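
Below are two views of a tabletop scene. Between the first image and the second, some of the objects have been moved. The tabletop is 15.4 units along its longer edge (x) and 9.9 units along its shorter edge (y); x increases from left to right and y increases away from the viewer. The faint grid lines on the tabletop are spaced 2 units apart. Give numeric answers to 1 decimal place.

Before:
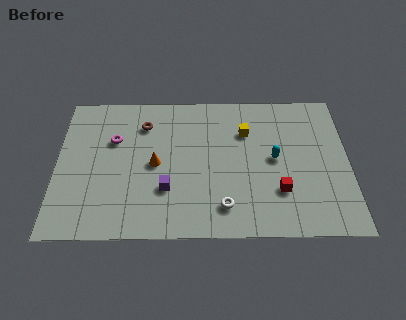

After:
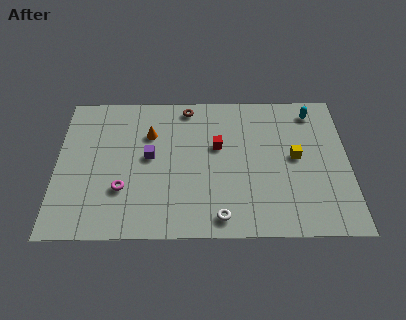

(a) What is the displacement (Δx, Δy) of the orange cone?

(-0.3, 2.1)

From the two frames, the orange cone sits at roughly (5.2, 4.8) before and (4.9, 6.9) after.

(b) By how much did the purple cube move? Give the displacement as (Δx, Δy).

(-0.9, 2.2)

The purple cube started near (5.8, 3.1) and ended near (4.9, 5.3).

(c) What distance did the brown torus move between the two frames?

2.6

The brown torus was near (4.6, 7.6) before and (6.9, 8.8) after, so it travelled √(2.3² + 1.2²) ≈ 2.6 units.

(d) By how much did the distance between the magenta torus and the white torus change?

-2.0

The distance was about 7.4 in the first image and 5.4 in the second, so they moved 2.0 units closer together.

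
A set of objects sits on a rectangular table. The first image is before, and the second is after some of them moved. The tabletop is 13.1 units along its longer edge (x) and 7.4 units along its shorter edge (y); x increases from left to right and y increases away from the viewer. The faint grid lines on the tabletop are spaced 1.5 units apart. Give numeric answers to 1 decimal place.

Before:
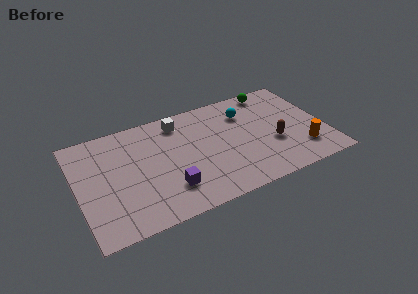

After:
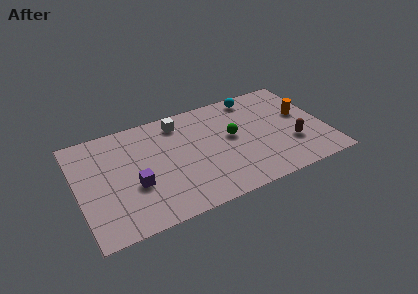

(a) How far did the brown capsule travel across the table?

1.0

The brown capsule was near (10.3, 2.8) before and (11.2, 2.4) after, so it travelled √(0.9² + 0.4²) ≈ 1.0 units.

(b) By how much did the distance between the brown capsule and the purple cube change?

+2.5

The distance was about 5.8 in the first image and 8.3 in the second, so they moved 2.5 units further apart.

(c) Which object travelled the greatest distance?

the green sphere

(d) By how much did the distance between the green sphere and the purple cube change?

-2.2

They were about 7.7 units apart before and 5.5 after — 2.2 units closer together.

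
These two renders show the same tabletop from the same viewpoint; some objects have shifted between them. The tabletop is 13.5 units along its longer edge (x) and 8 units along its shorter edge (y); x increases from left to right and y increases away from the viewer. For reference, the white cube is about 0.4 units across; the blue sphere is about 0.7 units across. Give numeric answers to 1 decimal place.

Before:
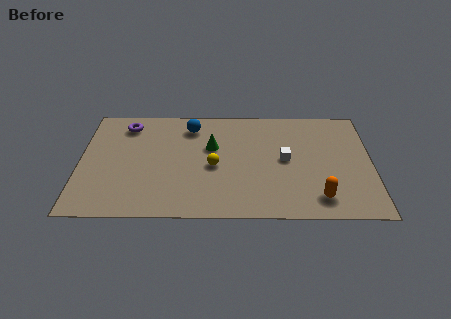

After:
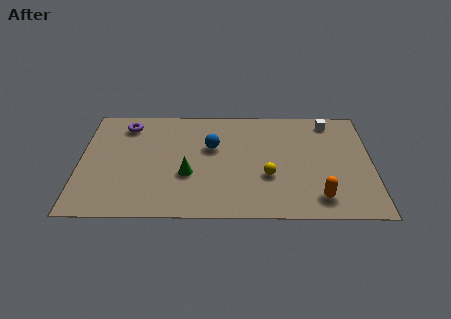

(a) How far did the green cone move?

2.3

From (6.1, 5.0) to (5.0, 3.0), the green cone covered √(1.1² + 2.0²) ≈ 2.3 units.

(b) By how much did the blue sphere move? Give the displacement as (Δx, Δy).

(1.0, -1.5)

From the two frames, the blue sphere sits at roughly (5.1, 6.5) before and (6.1, 5.0) after.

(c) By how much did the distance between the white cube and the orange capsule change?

+2.4

They were about 3.1 units apart before and 5.5 after — 2.4 units further apart.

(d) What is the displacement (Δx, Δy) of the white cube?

(2.1, 2.8)

From the two frames, the white cube sits at roughly (9.5, 4.1) before and (11.6, 6.9) after.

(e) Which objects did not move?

the orange capsule and the purple torus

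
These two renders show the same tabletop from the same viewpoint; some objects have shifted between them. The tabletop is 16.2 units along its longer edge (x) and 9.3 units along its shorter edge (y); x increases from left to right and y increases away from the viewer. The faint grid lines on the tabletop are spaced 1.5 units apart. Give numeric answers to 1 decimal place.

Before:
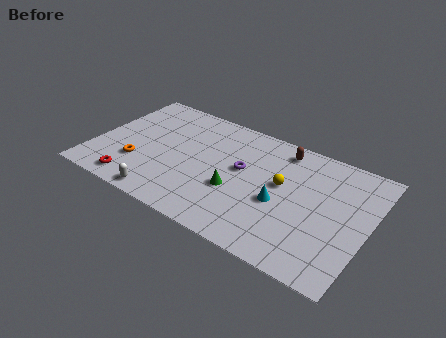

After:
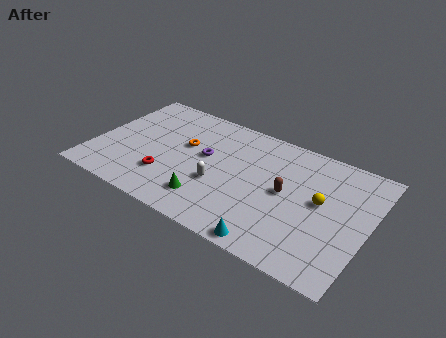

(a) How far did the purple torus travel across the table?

2.2

The purple torus moved from about (8.7, 5.3) to (6.5, 5.3), a distance of √(2.2² + 0.0²) ≈ 2.2.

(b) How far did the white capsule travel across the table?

3.9

The white capsule moved from about (4.7, 0.9) to (7.6, 3.5), a distance of √(2.9² + 2.6²) ≈ 3.9.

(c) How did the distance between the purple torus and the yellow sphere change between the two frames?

+4.5

They were about 2.4 units apart before and 6.9 after — 4.5 units further apart.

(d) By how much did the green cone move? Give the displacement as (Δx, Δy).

(-1.4, -1.5)

The green cone was at about (8.6, 3.5) and moved to about (7.2, 2.0).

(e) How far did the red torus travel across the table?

2.3

The red torus was near (2.8, 1.2) before and (4.6, 2.6) after, so it travelled √(1.8² + 1.4²) ≈ 2.3 units.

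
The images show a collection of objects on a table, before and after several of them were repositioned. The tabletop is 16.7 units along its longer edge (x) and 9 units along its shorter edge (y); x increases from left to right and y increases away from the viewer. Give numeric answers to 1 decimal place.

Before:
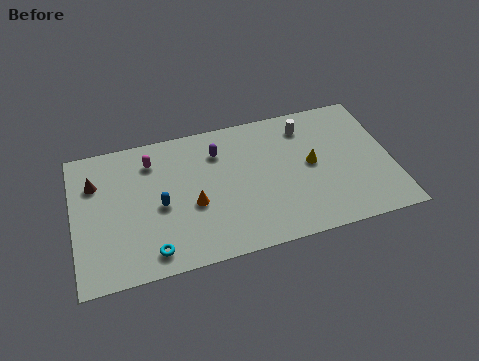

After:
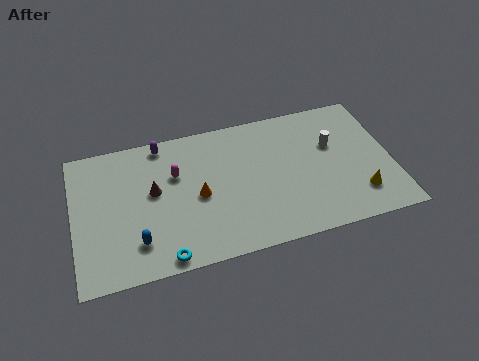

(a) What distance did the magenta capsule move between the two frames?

1.7

The magenta capsule moved from about (4.2, 7.1) to (5.4, 5.9), a distance of √(1.2² + 1.2²) ≈ 1.7.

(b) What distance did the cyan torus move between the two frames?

0.8

From (3.9, 1.3) to (4.5, 0.8), the cyan torus covered √(0.6² + 0.5²) ≈ 0.8 units.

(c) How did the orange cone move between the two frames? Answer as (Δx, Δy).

(0.3, 0.5)

From the two frames, the orange cone sits at roughly (6.2, 3.7) before and (6.5, 4.2) after.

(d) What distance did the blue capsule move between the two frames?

2.4

The blue capsule was near (4.5, 4.1) before and (3.2, 2.1) after, so it travelled √(1.3² + 2.0²) ≈ 2.4 units.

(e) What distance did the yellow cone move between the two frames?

3.5

The yellow cone was near (12.5, 4.7) before and (14.8, 2.1) after, so it travelled √(2.3² + 2.6²) ≈ 3.5 units.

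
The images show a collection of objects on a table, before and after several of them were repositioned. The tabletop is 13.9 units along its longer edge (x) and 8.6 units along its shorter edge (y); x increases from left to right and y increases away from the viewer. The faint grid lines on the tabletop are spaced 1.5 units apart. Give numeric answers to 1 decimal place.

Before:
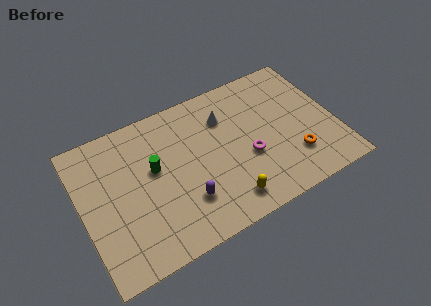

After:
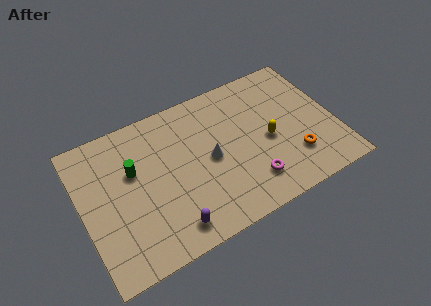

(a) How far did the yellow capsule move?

3.7

The yellow capsule moved from about (7.5, 1.4) to (10.2, 3.9), a distance of √(2.7² + 2.5²) ≈ 3.7.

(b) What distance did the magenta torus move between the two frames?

1.5

From (9.0, 3.4) to (8.9, 1.9), the magenta torus covered √(0.1² + 1.5²) ≈ 1.5 units.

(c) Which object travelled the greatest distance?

the yellow capsule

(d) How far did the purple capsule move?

1.5

From (5.4, 2.4) to (4.4, 1.3), the purple capsule covered √(1.0² + 1.1²) ≈ 1.5 units.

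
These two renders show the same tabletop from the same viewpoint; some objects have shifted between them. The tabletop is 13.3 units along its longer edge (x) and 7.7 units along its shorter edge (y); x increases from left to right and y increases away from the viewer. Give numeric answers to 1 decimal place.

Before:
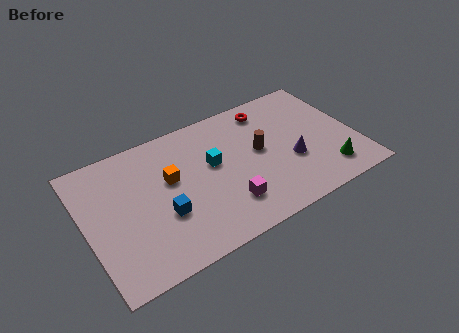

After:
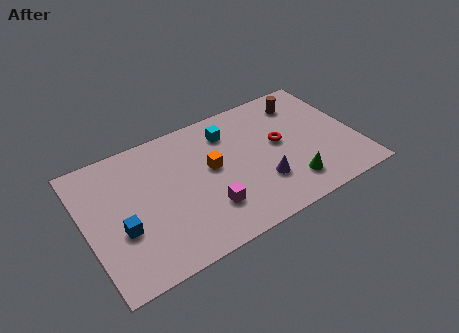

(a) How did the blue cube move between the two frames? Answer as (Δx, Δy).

(-2.0, 0.1)

From the two frames, the blue cube sits at roughly (3.6, 2.8) before and (1.6, 2.9) after.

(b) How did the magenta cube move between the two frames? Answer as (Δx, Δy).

(-0.9, 0.2)

The magenta cube was at about (6.6, 1.9) and moved to about (5.7, 2.1).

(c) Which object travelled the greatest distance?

the brown cylinder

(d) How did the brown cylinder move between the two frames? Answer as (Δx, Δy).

(2.5, 2.0)

The brown cylinder was at about (8.6, 4.2) and moved to about (11.1, 6.2).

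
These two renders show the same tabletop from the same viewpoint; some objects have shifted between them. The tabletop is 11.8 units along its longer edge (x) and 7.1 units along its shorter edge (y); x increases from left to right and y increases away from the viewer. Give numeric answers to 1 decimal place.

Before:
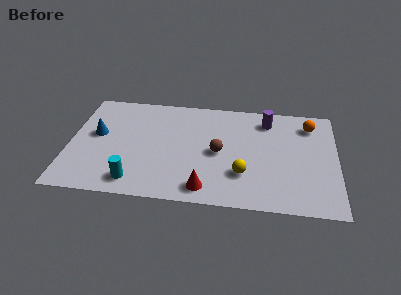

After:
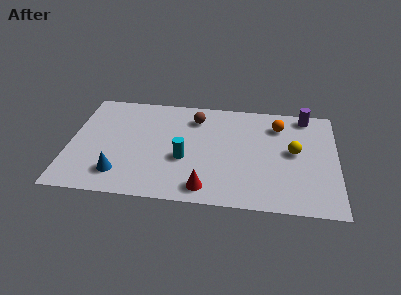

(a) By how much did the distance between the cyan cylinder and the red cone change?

-1.0

They were about 3.1 units apart before and 2.1 after — 1.0 units closer together.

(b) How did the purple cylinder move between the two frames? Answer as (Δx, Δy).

(1.7, 0.5)

From the two frames, the purple cylinder sits at roughly (8.7, 5.8) before and (10.4, 6.3) after.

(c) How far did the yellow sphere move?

2.8

From (7.7, 2.1) to (9.9, 3.8), the yellow sphere covered √(2.2² + 1.7²) ≈ 2.8 units.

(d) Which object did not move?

the red cone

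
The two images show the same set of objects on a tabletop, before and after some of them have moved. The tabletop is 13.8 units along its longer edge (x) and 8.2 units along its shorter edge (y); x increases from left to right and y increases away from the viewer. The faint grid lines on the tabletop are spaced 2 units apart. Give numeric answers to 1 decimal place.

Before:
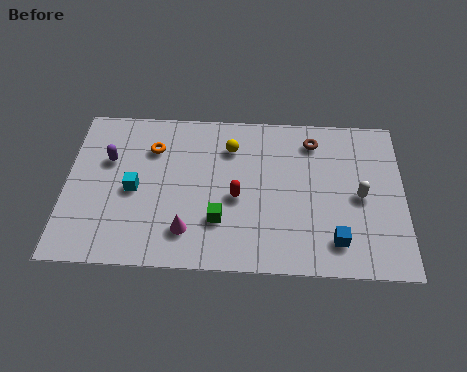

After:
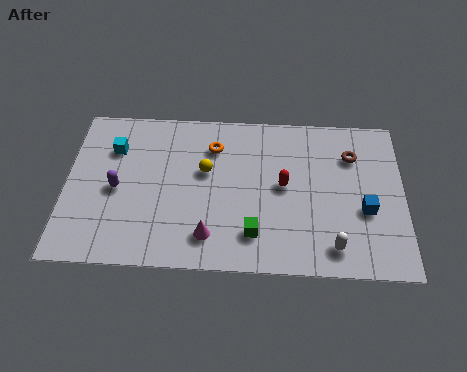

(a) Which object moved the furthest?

the white capsule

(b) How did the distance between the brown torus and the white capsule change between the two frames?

+1.4

Before: roughly 3.4 units apart; after: 4.8. That's 1.4 units further apart.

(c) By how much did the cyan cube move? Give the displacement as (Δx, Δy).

(-0.9, 2.1)

From the two frames, the cyan cube sits at roughly (2.8, 3.8) before and (1.9, 5.9) after.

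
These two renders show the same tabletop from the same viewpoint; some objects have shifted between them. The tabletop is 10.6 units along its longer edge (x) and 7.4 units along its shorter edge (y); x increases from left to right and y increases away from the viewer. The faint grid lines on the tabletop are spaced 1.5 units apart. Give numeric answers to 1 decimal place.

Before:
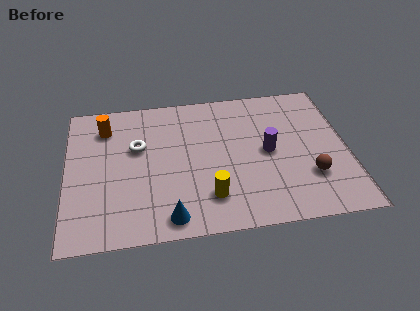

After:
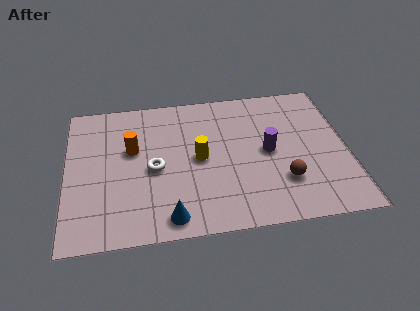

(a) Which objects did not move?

the purple cylinder and the blue cone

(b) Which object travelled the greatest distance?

the yellow cylinder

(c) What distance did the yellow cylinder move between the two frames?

2.0

The yellow cylinder moved from about (5.3, 1.7) to (5.0, 3.7), a distance of √(0.3² + 2.0²) ≈ 2.0.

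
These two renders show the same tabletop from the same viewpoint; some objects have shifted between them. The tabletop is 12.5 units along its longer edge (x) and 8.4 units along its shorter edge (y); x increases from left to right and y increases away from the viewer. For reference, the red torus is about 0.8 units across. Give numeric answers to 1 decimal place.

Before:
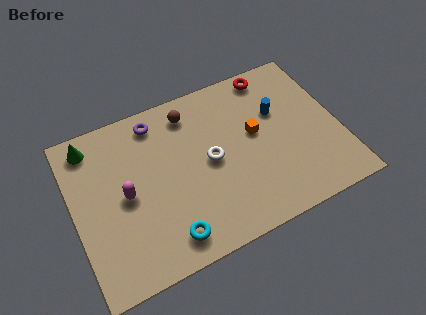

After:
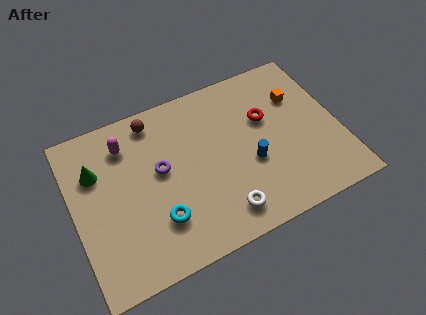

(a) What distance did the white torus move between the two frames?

2.8

The white torus moved from about (6.4, 4.2) to (6.6, 1.4), a distance of √(0.2² + 2.8²) ≈ 2.8.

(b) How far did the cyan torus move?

1.0

The cyan torus moved from about (4.0, 1.3) to (3.7, 2.3), a distance of √(0.3² + 1.0²) ≈ 1.0.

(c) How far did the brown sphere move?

1.7

The brown sphere moved from about (5.8, 7.0) to (4.1, 7.3), a distance of √(1.7² + 0.3²) ≈ 1.7.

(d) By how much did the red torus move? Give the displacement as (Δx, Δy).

(-0.6, -2.2)

The red torus was at about (9.8, 7.5) and moved to about (9.2, 5.3).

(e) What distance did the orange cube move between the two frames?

2.5

From (8.6, 4.7) to (10.8, 5.8), the orange cube covered √(2.2² + 1.1²) ≈ 2.5 units.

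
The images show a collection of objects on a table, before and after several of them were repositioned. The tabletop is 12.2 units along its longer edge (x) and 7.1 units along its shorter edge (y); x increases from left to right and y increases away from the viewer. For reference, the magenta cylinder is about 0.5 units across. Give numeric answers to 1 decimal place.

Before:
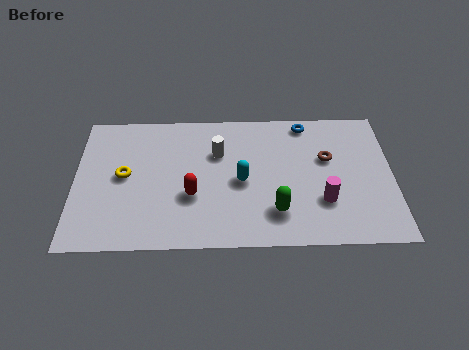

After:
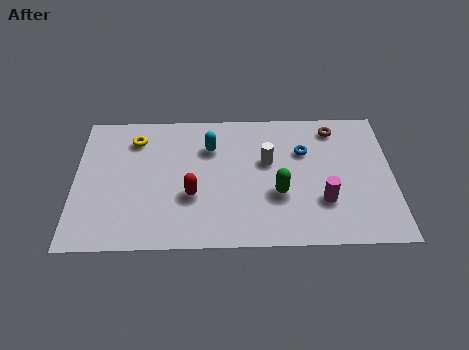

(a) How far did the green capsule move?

0.9

The green capsule was near (7.7, 1.7) before and (7.8, 2.6) after, so it travelled √(0.1² + 0.9²) ≈ 0.9 units.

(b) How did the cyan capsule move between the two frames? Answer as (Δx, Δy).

(-1.2, 1.8)

The cyan capsule started near (6.4, 3.3) and ended near (5.2, 5.1).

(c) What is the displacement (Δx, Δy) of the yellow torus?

(0.4, 1.9)

The yellow torus was at about (1.9, 3.7) and moved to about (2.3, 5.6).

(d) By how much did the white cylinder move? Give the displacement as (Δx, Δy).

(1.9, -0.5)

The white cylinder was at about (5.5, 4.8) and moved to about (7.4, 4.3).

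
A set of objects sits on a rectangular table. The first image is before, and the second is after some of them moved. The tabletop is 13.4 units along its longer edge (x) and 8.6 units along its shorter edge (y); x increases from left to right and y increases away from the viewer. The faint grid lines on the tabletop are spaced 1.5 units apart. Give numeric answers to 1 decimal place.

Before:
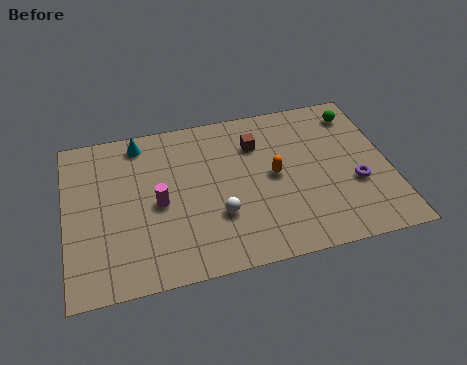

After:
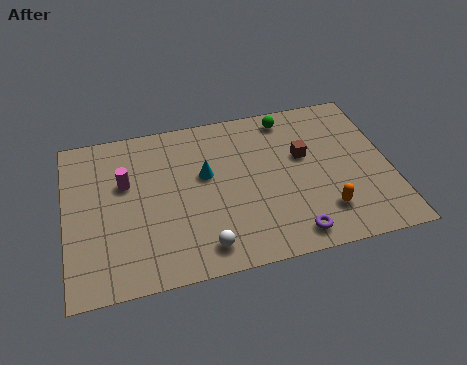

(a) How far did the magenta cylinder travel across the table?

1.9

From (3.8, 4.0) to (2.5, 5.4), the magenta cylinder covered √(1.3² + 1.4²) ≈ 1.9 units.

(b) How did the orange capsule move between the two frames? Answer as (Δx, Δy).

(1.9, -2.4)

The orange capsule was at about (8.6, 4.4) and moved to about (10.5, 2.0).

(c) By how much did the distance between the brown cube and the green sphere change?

-2.0

The distance was about 4.4 in the first image and 2.4 in the second, so they moved 2.0 units closer together.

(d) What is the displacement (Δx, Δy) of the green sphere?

(-2.9, 0.4)

The green sphere started near (12.3, 7.1) and ended near (9.4, 7.5).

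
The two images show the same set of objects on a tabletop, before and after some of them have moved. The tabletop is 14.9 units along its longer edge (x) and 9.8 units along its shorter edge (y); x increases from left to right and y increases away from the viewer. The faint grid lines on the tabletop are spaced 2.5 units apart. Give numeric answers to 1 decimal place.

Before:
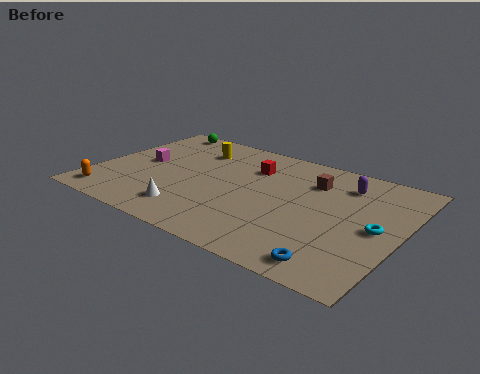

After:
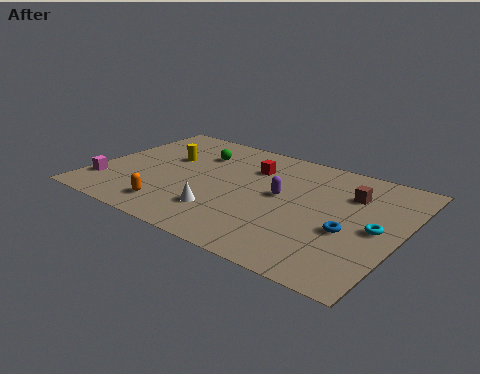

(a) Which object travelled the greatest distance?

the purple capsule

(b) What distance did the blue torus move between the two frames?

2.7

The blue torus was near (12.4, 1.2) before and (12.6, 3.9) after, so it travelled √(0.2² + 2.7²) ≈ 2.7 units.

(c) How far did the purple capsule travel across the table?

3.6

The purple capsule moved from about (11.8, 7.7) to (9.1, 5.3), a distance of √(2.7² + 2.4²) ≈ 3.6.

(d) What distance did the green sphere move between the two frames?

3.1

From (1.9, 8.9) to (4.5, 7.2), the green sphere covered √(2.6² + 1.7²) ≈ 3.1 units.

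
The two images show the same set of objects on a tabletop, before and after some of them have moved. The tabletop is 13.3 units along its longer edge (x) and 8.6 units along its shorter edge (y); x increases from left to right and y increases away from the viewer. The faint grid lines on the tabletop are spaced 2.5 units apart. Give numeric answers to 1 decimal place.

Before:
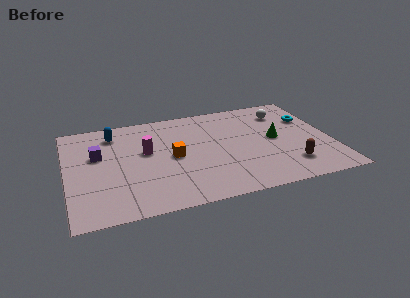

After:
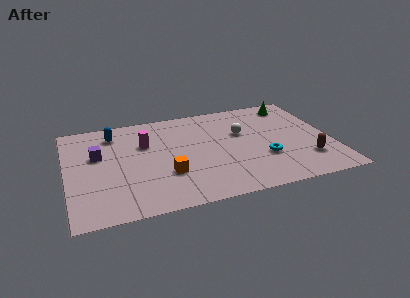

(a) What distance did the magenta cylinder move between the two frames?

0.7

The magenta cylinder was near (4.0, 5.0) before and (4.0, 5.7) after, so it travelled √(0.0² + 0.7²) ≈ 0.7 units.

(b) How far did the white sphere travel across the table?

2.6

The white sphere moved from about (11.2, 6.7) to (8.9, 5.4), a distance of √(2.3² + 1.3²) ≈ 2.6.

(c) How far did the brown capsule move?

0.9

From (11.0, 1.9) to (11.9, 2.2), the brown capsule covered √(0.9² + 0.3²) ≈ 0.9 units.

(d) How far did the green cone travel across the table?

3.1

The green cone was near (10.5, 4.4) before and (11.7, 7.3) after, so it travelled √(1.2² + 2.9²) ≈ 3.1 units.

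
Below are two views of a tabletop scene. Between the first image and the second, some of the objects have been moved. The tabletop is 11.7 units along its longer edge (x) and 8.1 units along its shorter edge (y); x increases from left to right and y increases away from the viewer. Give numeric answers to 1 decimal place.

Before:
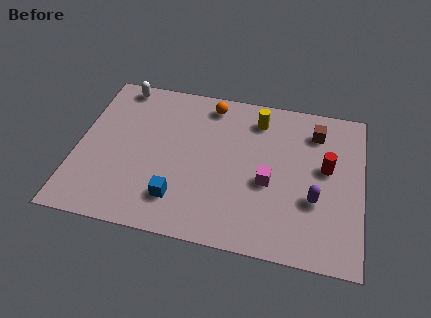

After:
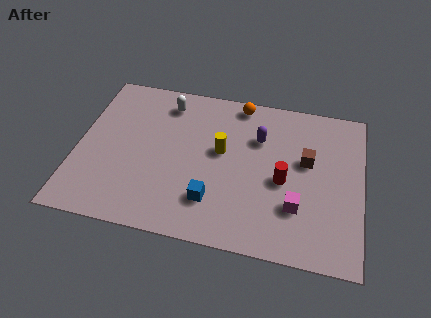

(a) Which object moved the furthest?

the purple capsule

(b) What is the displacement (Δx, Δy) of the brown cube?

(-0.3, -1.6)

The brown cube was at about (9.7, 6.4) and moved to about (9.4, 4.8).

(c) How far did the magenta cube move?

1.6

From (7.9, 3.4) to (9.1, 2.4), the magenta cube covered √(1.2² + 1.0²) ≈ 1.6 units.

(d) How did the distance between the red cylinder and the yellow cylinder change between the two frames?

-0.7

Before: roughly 3.5 units apart; after: 2.8. That's 0.7 units closer together.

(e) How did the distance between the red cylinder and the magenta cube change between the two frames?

-1.3

Before: roughly 2.6 units apart; after: 1.3. That's 1.3 units closer together.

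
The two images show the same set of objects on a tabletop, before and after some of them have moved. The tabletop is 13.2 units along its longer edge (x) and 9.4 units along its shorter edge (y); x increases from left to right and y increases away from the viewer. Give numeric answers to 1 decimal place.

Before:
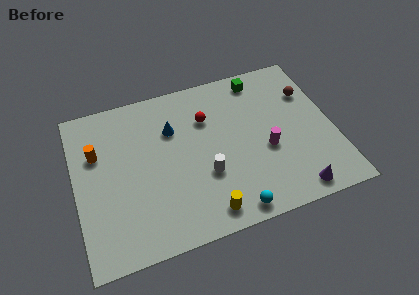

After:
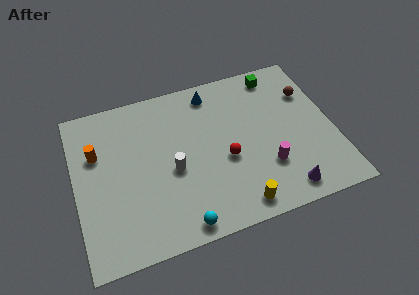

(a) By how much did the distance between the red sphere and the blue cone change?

+2.4

Before: roughly 1.8 units apart; after: 4.2. That's 2.4 units further apart.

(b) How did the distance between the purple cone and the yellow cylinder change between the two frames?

-2.1

They were about 4.5 units apart before and 2.4 after — 2.1 units closer together.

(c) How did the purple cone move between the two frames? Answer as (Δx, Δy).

(-0.5, 0.2)

The purple cone started near (10.8, 1.0) and ended near (10.3, 1.2).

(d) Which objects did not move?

the brown sphere and the orange cylinder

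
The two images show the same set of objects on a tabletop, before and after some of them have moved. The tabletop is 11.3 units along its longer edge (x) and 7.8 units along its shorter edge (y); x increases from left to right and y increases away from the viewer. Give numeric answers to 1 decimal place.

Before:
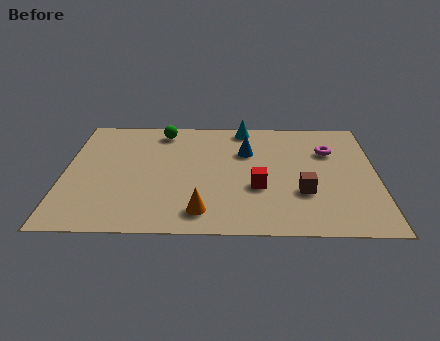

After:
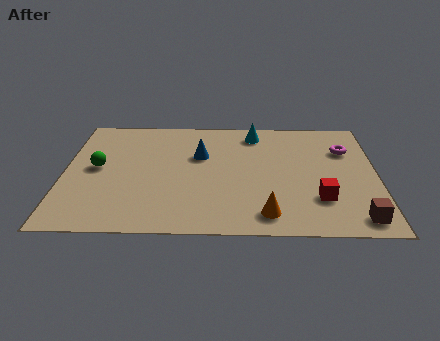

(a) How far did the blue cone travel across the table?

1.7

The blue cone moved from about (6.6, 5.3) to (4.9, 5.0), a distance of √(1.7² + 0.3²) ≈ 1.7.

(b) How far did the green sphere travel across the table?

3.5

From (3.5, 6.7) to (1.2, 4.1), the green sphere covered √(2.3² + 2.6²) ≈ 3.5 units.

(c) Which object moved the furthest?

the green sphere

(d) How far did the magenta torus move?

0.6

The magenta torus was near (9.6, 5.4) before and (10.2, 5.5) after, so it travelled √(0.6² + 0.1²) ≈ 0.6 units.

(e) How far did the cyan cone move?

0.6

The cyan cone was near (6.5, 7.0) before and (6.9, 6.6) after, so it travelled √(0.4² + 0.4²) ≈ 0.6 units.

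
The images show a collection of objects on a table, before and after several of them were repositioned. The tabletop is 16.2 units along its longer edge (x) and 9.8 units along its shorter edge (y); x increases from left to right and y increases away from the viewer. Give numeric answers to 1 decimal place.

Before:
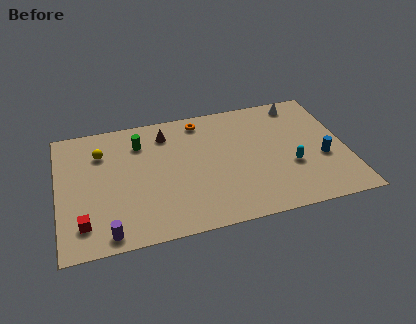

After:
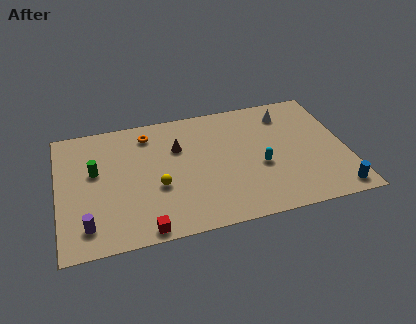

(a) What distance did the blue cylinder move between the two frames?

2.7

The blue cylinder moved from about (14.8, 3.8) to (15.3, 1.1), a distance of √(0.5² + 2.7²) ≈ 2.7.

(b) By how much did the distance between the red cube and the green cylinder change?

-0.9

The distance was about 6.5 in the first image and 5.6 in the second, so they moved 0.9 units closer together.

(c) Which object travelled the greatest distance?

the yellow sphere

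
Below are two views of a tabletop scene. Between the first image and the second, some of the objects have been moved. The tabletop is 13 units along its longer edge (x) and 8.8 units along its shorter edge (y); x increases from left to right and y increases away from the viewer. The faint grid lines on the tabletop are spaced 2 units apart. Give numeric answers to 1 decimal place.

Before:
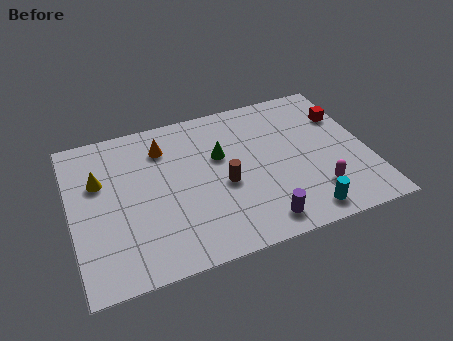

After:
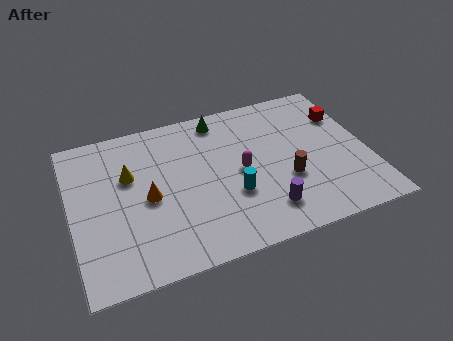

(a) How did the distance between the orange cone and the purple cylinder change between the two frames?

-1.3

Before: roughly 6.7 units apart; after: 5.4. That's 1.3 units closer together.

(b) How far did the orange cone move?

2.8

The orange cone was near (4.2, 6.8) before and (3.3, 4.1) after, so it travelled √(0.9² + 2.7²) ≈ 2.8 units.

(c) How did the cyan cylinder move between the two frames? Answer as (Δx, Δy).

(-2.9, 2.0)

The cyan cylinder was at about (9.8, 1.1) and moved to about (6.9, 3.1).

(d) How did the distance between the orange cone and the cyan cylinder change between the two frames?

-4.3

They were about 8.0 units apart before and 3.7 after — 4.3 units closer together.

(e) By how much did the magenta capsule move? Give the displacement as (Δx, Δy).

(-3.1, 2.2)

The magenta capsule was at about (10.5, 2.1) and moved to about (7.4, 4.3).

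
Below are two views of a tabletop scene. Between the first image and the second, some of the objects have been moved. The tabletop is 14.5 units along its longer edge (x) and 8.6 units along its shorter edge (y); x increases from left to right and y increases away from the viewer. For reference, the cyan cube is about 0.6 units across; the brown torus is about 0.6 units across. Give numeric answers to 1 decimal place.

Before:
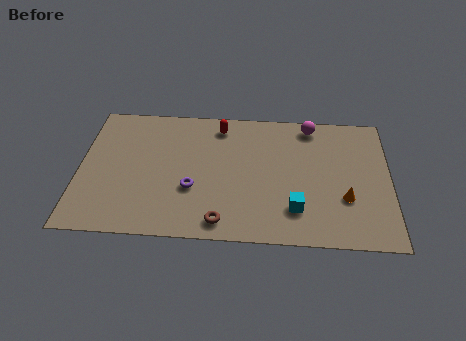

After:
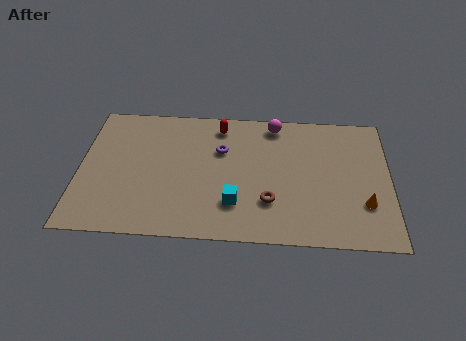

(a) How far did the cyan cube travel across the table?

2.8

The cyan cube moved from about (10.1, 2.1) to (7.3, 2.3), a distance of √(2.8² + 0.2²) ≈ 2.8.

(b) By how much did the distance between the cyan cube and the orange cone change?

+3.6

Before: roughly 2.4 units apart; after: 6.0. That's 3.6 units further apart.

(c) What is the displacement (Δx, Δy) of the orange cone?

(0.9, -0.3)

The orange cone started near (12.4, 2.9) and ended near (13.3, 2.6).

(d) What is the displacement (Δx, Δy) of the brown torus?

(2.2, 1.4)

The brown torus started near (6.7, 1.1) and ended near (8.9, 2.5).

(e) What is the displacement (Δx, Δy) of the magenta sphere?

(-1.7, 0.0)

The magenta sphere started near (10.8, 7.6) and ended near (9.1, 7.6).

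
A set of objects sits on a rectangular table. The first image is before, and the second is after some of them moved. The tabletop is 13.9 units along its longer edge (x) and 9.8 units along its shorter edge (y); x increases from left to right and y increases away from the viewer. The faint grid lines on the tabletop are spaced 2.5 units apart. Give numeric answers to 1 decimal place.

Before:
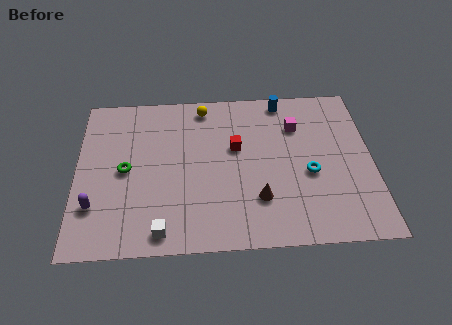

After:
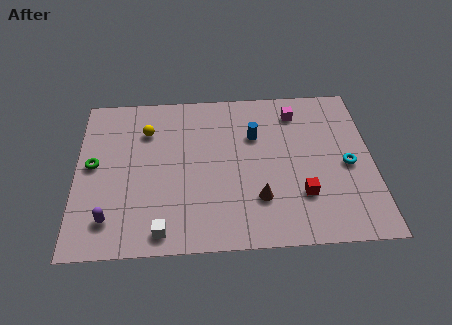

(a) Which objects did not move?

the white cube and the brown cone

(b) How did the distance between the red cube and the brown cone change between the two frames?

-1.4

The distance was about 3.4 in the first image and 2.0 in the second, so they moved 1.4 units closer together.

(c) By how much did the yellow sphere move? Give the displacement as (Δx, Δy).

(-2.7, -1.4)

The yellow sphere started near (6.0, 8.6) and ended near (3.3, 7.2).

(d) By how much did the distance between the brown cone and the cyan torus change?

+1.8

The distance was about 2.8 in the first image and 4.6 in the second, so they moved 1.8 units further apart.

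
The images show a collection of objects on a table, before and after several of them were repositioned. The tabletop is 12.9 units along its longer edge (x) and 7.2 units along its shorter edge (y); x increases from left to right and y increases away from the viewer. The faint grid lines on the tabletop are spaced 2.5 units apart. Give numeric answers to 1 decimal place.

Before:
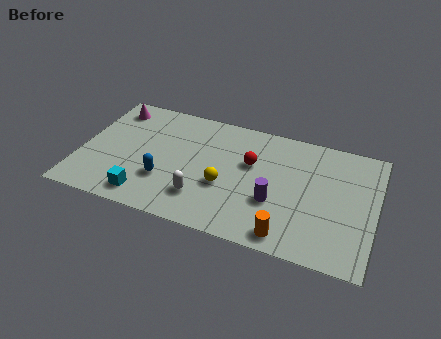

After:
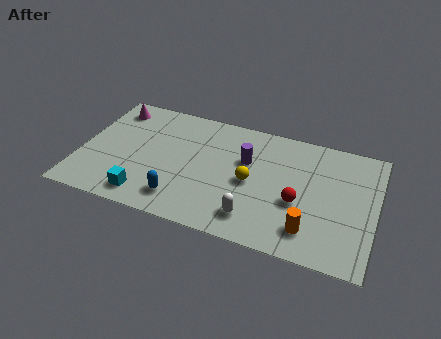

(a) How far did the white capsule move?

2.3

From (5.5, 1.8) to (7.8, 1.4), the white capsule covered √(2.3² + 0.4²) ≈ 2.3 units.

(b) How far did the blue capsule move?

1.2

The blue capsule was near (3.8, 2.3) before and (4.6, 1.4) after, so it travelled √(0.8² + 0.9²) ≈ 1.2 units.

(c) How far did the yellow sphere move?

1.3

The yellow sphere moved from about (6.4, 2.8) to (7.5, 3.4), a distance of √(1.1² + 0.6²) ≈ 1.3.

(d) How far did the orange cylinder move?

1.1

From (9.3, 0.9) to (10.2, 1.5), the orange cylinder covered √(0.9² + 0.6²) ≈ 1.1 units.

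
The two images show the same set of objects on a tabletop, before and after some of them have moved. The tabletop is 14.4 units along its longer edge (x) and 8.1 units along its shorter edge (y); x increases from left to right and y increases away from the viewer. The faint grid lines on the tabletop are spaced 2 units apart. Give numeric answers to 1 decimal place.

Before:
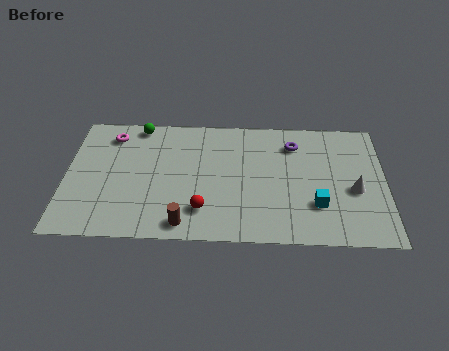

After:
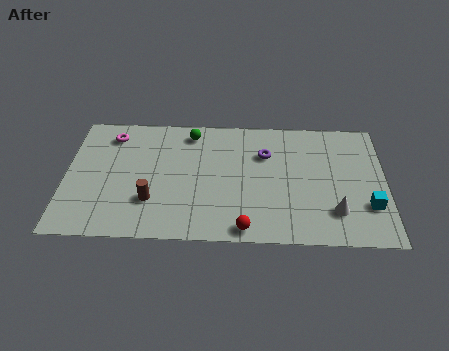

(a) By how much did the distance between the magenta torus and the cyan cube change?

+2.1

Before: roughly 10.2 units apart; after: 12.3. That's 2.1 units further apart.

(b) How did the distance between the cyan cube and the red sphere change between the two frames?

+0.6

Before: roughly 5.1 units apart; after: 5.7. That's 0.6 units further apart.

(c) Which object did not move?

the magenta torus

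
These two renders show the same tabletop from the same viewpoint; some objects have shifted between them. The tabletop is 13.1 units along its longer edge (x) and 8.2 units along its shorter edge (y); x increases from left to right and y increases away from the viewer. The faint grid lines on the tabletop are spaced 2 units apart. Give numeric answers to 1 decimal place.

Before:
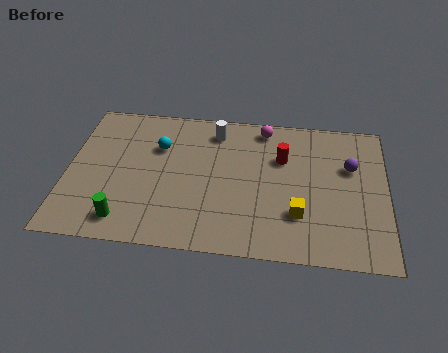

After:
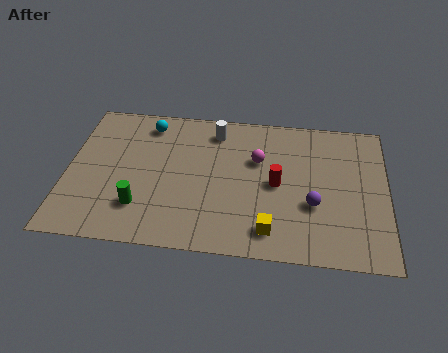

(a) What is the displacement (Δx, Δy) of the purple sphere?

(-1.5, -2.3)

The purple sphere started near (11.6, 5.3) and ended near (10.1, 3.0).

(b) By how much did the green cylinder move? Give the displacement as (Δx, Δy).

(0.6, 0.8)

The green cylinder started near (2.5, 1.3) and ended near (3.1, 2.1).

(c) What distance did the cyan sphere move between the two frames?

1.4

From (3.7, 5.6) to (3.2, 6.9), the cyan sphere covered √(0.5² + 1.3²) ≈ 1.4 units.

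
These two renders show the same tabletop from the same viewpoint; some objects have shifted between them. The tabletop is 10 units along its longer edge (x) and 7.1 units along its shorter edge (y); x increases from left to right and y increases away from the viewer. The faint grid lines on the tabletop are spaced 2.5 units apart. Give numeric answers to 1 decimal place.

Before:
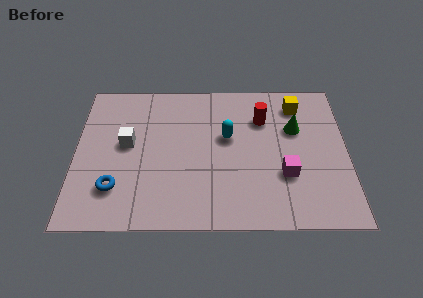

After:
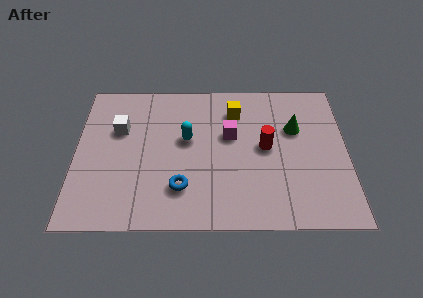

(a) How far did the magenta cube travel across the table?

2.8

From (7.7, 2.4) to (5.7, 4.3), the magenta cube covered √(2.0² + 1.9²) ≈ 2.8 units.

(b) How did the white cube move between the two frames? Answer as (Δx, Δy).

(-0.3, 0.7)

The white cube was at about (1.9, 3.9) and moved to about (1.6, 4.6).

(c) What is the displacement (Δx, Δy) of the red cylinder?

(0.1, -1.4)

The red cylinder started near (6.9, 5.1) and ended near (7.0, 3.7).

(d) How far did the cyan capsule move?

1.5

From (5.6, 4.2) to (4.1, 4.1), the cyan capsule covered √(1.5² + 0.1²) ≈ 1.5 units.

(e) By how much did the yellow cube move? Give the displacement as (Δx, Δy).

(-2.3, -0.3)

From the two frames, the yellow cube sits at roughly (8.2, 5.8) before and (5.9, 5.5) after.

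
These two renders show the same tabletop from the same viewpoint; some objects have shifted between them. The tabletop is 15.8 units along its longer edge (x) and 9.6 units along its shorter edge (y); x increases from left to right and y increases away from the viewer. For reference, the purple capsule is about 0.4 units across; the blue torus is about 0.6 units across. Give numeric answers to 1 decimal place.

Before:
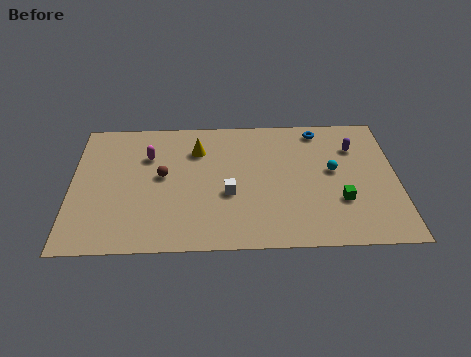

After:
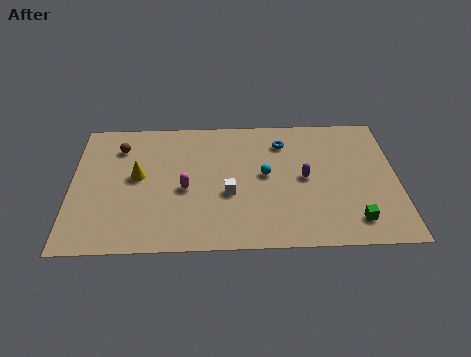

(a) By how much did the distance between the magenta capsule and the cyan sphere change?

-5.1

The distance was about 9.1 in the first image and 4.0 in the second, so they moved 5.1 units closer together.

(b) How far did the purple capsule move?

3.3

The purple capsule was near (13.8, 7.0) before and (11.3, 4.8) after, so it travelled √(2.5² + 2.2²) ≈ 3.3 units.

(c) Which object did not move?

the white cube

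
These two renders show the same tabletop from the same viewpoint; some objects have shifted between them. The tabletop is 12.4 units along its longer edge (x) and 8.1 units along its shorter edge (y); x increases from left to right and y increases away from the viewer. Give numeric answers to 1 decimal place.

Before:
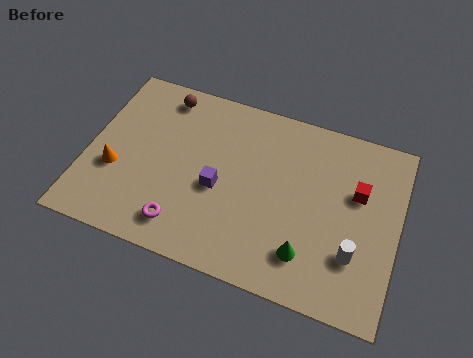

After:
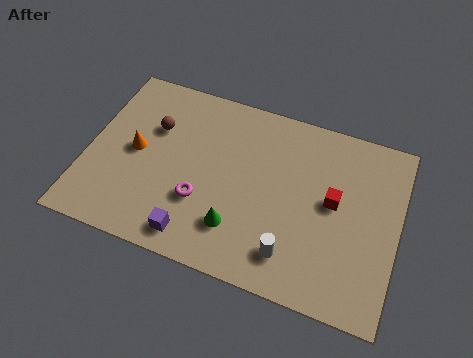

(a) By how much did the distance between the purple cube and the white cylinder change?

-1.8

The distance was about 5.6 in the first image and 3.8 in the second, so they moved 1.8 units closer together.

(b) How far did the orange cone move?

1.3

The orange cone moved from about (1.2, 3.0) to (1.9, 4.1), a distance of √(0.7² + 1.1²) ≈ 1.3.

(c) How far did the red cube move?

1.1

The red cube moved from about (10.7, 5.1) to (9.8, 4.4), a distance of √(0.9² + 0.7²) ≈ 1.1.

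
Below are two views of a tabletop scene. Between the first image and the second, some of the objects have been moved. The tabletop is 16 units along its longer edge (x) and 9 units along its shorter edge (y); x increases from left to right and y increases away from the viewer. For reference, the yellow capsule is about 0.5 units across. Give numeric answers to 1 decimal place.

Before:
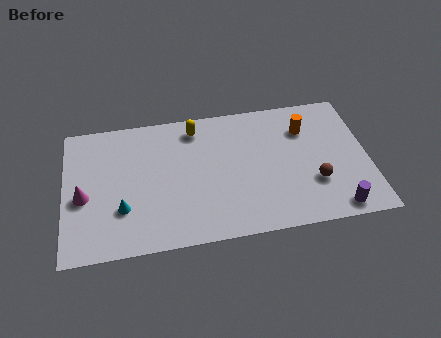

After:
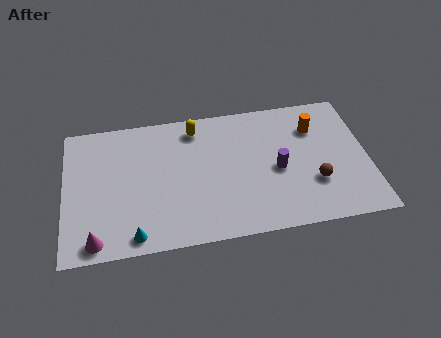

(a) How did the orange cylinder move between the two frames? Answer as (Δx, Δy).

(0.5, 0.0)

The orange cylinder was at about (12.8, 6.6) and moved to about (13.3, 6.6).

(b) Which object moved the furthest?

the purple cylinder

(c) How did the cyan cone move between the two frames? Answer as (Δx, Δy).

(0.6, -1.8)

From the two frames, the cyan cone sits at roughly (3.0, 2.8) before and (3.6, 1.0) after.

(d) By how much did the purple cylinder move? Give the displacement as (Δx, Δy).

(-2.9, 3.1)

From the two frames, the purple cylinder sits at roughly (14.1, 1.0) before and (11.2, 4.1) after.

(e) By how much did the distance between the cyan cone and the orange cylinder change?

+0.7

They were about 10.5 units apart before and 11.2 after — 0.7 units further apart.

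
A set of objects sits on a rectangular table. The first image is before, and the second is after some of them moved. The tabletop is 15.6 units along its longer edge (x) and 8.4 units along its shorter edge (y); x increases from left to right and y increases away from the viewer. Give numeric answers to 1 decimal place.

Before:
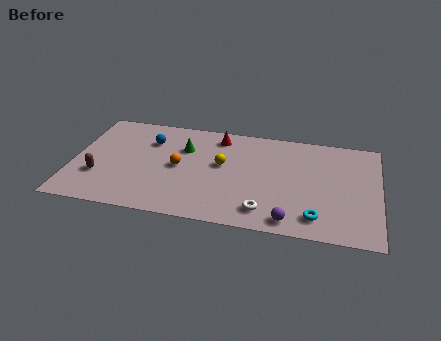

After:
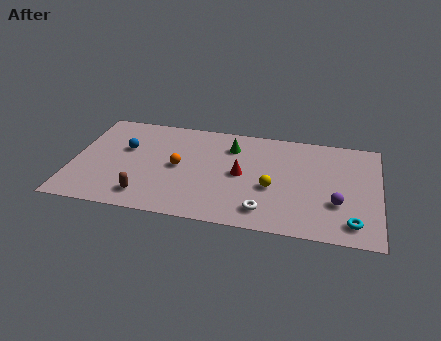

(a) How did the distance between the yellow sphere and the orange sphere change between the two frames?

+2.6

The distance was about 2.3 in the first image and 4.9 in the second, so they moved 2.6 units further apart.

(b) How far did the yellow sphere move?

3.0

From (7.6, 4.8) to (10.2, 3.4), the yellow sphere covered √(2.6² + 1.4²) ≈ 3.0 units.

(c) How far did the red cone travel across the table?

3.2

From (7.3, 7.1) to (8.6, 4.2), the red cone covered √(1.3² + 2.9²) ≈ 3.2 units.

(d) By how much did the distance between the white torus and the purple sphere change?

+2.4

They were about 1.4 units apart before and 3.8 after — 2.4 units further apart.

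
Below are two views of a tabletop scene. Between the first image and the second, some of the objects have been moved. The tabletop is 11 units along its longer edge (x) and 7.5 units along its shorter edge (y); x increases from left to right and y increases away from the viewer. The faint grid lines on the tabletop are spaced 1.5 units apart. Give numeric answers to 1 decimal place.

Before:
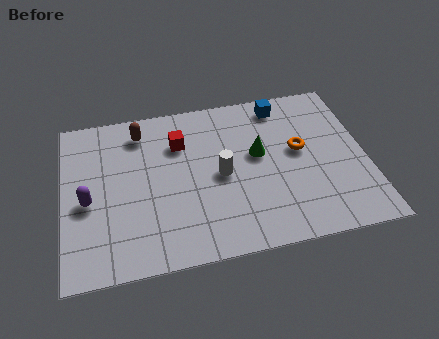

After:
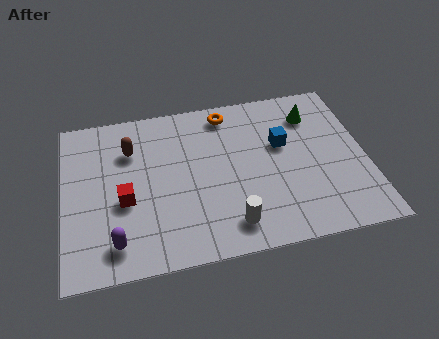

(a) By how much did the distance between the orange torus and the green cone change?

+1.7

The distance was about 1.5 in the first image and 3.2 in the second, so they moved 1.7 units further apart.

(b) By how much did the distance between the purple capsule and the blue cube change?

-0.9

They were about 7.9 units apart before and 7.0 after — 0.9 units closer together.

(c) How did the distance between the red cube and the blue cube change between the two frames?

+2.0

Before: roughly 4.0 units apart; after: 6.0. That's 2.0 units further apart.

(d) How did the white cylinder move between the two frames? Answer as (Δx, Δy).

(0.2, -2.3)

The white cylinder was at about (5.7, 3.6) and moved to about (5.9, 1.3).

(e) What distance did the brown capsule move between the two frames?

0.9

The brown capsule moved from about (2.9, 6.2) to (2.5, 5.4), a distance of √(0.4² + 0.8²) ≈ 0.9.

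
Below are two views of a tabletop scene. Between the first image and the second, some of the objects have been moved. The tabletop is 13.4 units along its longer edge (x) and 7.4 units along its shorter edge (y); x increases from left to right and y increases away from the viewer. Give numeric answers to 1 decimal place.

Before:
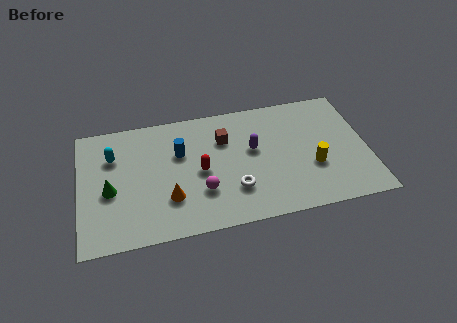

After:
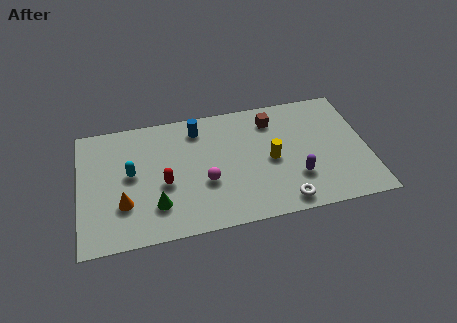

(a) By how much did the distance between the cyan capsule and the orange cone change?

-2.2

Before: roughly 3.9 units apart; after: 1.7. That's 2.2 units closer together.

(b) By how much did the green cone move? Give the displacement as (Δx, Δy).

(2.1, -1.3)

The green cone was at about (1.4, 3.2) and moved to about (3.5, 1.9).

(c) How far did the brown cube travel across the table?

2.4

The brown cube was near (6.8, 5.2) before and (9.1, 5.9) after, so it travelled √(2.3² + 0.7²) ≈ 2.4 units.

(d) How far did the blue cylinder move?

1.6

From (4.7, 4.8) to (5.6, 6.1), the blue cylinder covered √(0.9² + 1.3²) ≈ 1.6 units.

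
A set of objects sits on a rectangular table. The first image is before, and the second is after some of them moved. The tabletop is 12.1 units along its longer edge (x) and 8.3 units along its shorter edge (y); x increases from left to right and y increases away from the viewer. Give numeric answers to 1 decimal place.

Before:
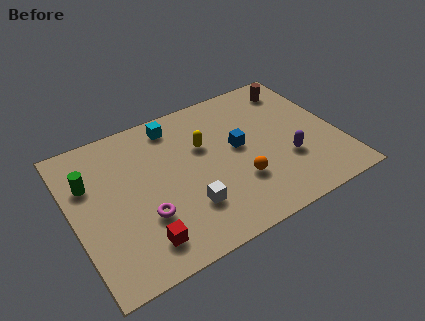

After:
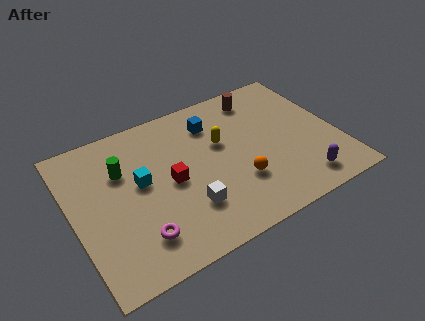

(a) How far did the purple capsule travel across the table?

1.6

The purple capsule was near (9.6, 2.8) before and (10.0, 1.3) after, so it travelled √(0.4² + 1.5²) ≈ 1.6 units.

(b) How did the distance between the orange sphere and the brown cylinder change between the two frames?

-0.8

The distance was about 5.5 in the first image and 4.7 in the second, so they moved 0.8 units closer together.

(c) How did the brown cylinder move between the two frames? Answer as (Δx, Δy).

(-1.7, 0.1)

The brown cylinder started near (10.7, 6.9) and ended near (9.0, 7.0).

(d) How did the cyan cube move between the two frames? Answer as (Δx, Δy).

(-1.9, -2.5)

From the two frames, the cyan cube sits at roughly (5.0, 7.1) before and (3.1, 4.6) after.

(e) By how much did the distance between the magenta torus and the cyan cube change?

-2.0

They were about 4.8 units apart before and 2.8 after — 2.0 units closer together.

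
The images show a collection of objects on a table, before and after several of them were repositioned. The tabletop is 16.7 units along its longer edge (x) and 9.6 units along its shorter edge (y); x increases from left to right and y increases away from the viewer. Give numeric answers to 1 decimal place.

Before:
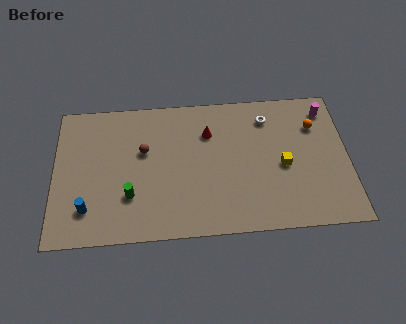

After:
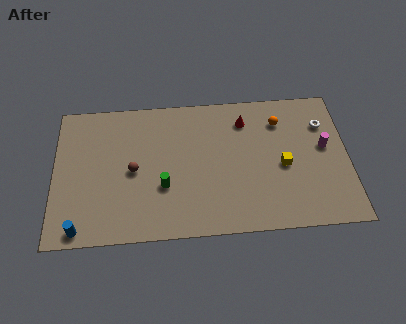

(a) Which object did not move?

the yellow cube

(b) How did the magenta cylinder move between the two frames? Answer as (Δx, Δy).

(-0.2, -2.6)

From the two frames, the magenta cylinder sits at roughly (15.6, 8.0) before and (15.4, 5.4) after.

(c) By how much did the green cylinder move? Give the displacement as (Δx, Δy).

(1.9, 0.5)

The green cylinder was at about (4.3, 2.9) and moved to about (6.2, 3.4).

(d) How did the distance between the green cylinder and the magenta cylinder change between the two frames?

-3.0

They were about 12.4 units apart before and 9.4 after — 3.0 units closer together.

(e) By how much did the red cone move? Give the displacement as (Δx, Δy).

(2.1, 0.7)

The red cone started near (8.8, 6.9) and ended near (10.9, 7.6).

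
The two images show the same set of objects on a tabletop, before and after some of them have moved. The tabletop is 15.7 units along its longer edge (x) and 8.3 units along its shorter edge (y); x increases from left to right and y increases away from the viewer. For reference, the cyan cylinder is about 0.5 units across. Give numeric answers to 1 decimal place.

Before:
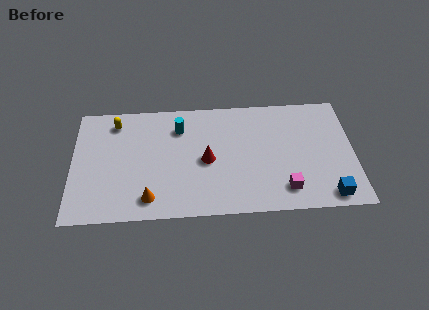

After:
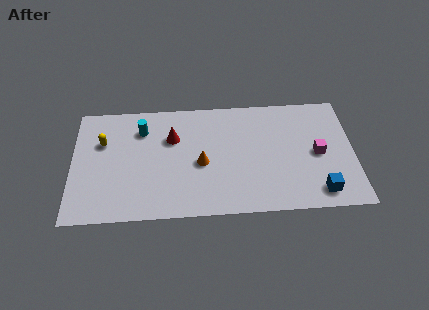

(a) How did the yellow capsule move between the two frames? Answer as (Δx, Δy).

(-0.7, -1.4)

The yellow capsule was at about (2.4, 6.9) and moved to about (1.7, 5.5).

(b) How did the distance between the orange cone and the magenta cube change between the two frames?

-1.0

They were about 7.5 units apart before and 6.5 after — 1.0 units closer together.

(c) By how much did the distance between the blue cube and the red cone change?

+1.9

The distance was about 7.3 in the first image and 9.2 in the second, so they moved 1.9 units further apart.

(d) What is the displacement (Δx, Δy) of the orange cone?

(2.9, 2.3)

The orange cone was at about (4.3, 1.4) and moved to about (7.2, 3.7).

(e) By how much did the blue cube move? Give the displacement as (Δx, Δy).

(-0.5, 0.3)

The blue cube was at about (14.2, 1.0) and moved to about (13.7, 1.3).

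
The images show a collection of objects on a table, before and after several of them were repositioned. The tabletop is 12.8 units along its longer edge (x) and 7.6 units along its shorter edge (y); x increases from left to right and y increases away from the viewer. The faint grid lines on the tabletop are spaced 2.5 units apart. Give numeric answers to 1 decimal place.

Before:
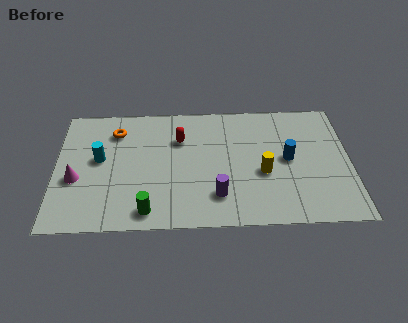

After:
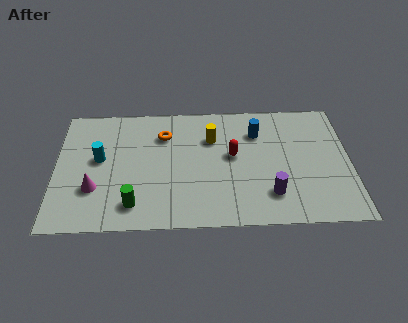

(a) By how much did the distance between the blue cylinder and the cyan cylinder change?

-1.2

Before: roughly 8.2 units apart; after: 7.0. That's 1.2 units closer together.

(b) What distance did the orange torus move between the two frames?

2.1

The orange torus moved from about (2.6, 5.9) to (4.7, 5.6), a distance of √(2.1² + 0.3²) ≈ 2.1.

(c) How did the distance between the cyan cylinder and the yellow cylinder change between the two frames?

-2.2

Before: roughly 7.2 units apart; after: 5.0. That's 2.2 units closer together.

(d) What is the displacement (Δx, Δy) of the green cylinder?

(-0.6, 0.4)

The green cylinder was at about (4.0, 1.0) and moved to about (3.4, 1.4).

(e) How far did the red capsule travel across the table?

2.5

The red capsule was near (5.4, 5.3) before and (7.7, 4.2) after, so it travelled √(2.3² + 1.1²) ≈ 2.5 units.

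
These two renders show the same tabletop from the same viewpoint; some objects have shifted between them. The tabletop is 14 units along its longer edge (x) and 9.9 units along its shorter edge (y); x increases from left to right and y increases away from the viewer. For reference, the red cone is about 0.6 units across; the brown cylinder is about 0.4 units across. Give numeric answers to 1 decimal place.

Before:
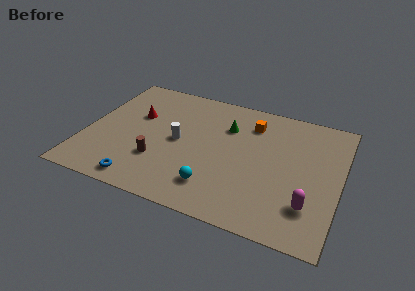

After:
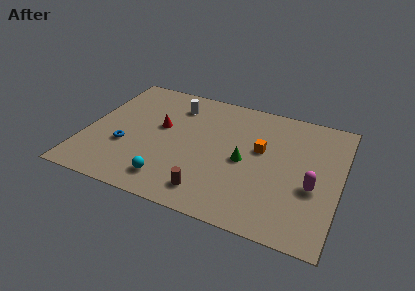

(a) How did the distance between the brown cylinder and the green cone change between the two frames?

-1.8

They were about 5.2 units apart before and 3.4 after — 1.8 units closer together.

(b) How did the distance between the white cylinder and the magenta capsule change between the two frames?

+1.1

Before: roughly 7.8 units apart; after: 8.9. That's 1.1 units further apart.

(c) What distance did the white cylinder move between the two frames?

2.9

The white cylinder was near (5.1, 4.9) before and (4.6, 7.8) after, so it travelled √(0.5² + 2.9²) ≈ 2.9 units.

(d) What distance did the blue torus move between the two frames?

2.7

From (3.5, 1.1) to (2.3, 3.5), the blue torus covered √(1.2² + 2.4²) ≈ 2.7 units.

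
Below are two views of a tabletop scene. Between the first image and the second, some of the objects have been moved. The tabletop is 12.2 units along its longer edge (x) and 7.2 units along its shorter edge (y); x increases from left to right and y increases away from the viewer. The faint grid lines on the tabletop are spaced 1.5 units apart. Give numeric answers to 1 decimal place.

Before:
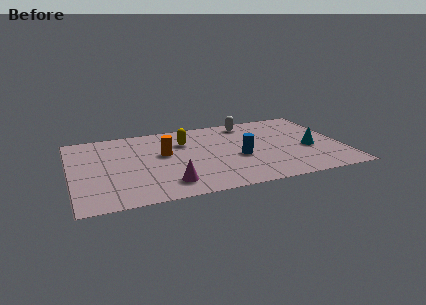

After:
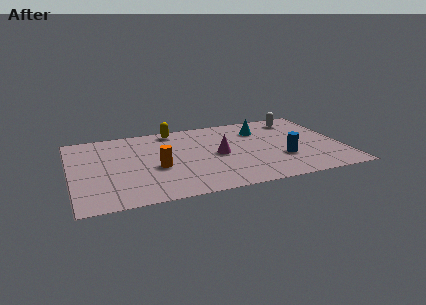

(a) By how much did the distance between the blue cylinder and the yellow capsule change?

+3.0

They were about 3.1 units apart before and 6.1 after — 3.0 units further apart.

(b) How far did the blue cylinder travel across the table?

2.0

The blue cylinder was near (7.5, 3.0) before and (9.4, 2.4) after, so it travelled √(1.9² + 0.6²) ≈ 2.0 units.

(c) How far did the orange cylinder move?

1.3

The orange cylinder was near (4.2, 4.2) before and (3.8, 3.0) after, so it travelled √(0.4² + 1.2²) ≈ 1.3 units.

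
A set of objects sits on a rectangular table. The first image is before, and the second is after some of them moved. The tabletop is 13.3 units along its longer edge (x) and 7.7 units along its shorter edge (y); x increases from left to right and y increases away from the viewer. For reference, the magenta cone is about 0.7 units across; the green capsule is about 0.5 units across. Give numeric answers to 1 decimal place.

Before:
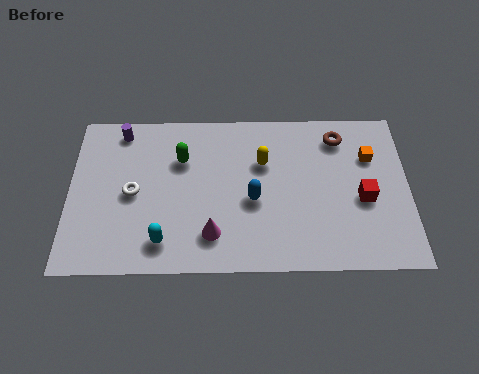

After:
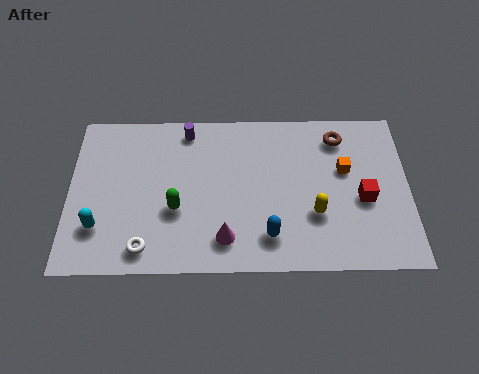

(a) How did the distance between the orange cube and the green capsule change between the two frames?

-0.6

The distance was about 7.4 in the first image and 6.8 in the second, so they moved 0.6 units closer together.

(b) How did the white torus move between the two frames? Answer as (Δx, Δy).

(0.5, -2.6)

The white torus started near (2.5, 3.7) and ended near (3.0, 1.1).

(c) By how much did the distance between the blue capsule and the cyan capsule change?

+2.6

They were about 4.0 units apart before and 6.6 after — 2.6 units further apart.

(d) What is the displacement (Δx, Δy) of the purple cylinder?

(2.6, 0.0)

The purple cylinder was at about (2.0, 6.7) and moved to about (4.6, 6.7).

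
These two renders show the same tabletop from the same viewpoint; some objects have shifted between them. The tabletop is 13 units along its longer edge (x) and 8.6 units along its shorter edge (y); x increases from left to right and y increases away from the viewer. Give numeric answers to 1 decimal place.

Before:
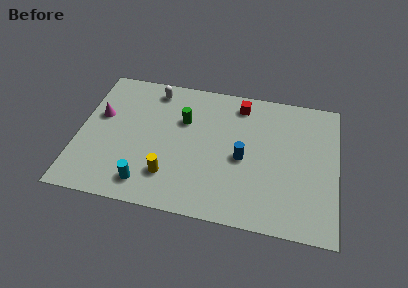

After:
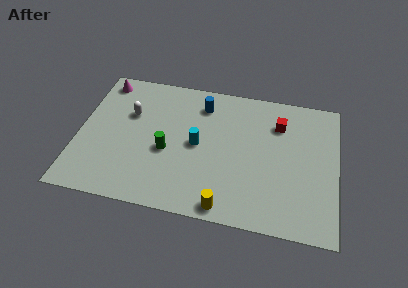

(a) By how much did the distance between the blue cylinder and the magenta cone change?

-2.3

They were about 7.4 units apart before and 5.1 after — 2.3 units closer together.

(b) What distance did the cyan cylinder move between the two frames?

3.8

From (3.6, 1.4) to (6.0, 4.3), the cyan cylinder covered √(2.4² + 2.9²) ≈ 3.8 units.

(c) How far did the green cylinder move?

2.2

The green cylinder was near (5.2, 5.7) before and (4.5, 3.6) after, so it travelled √(0.7² + 2.1²) ≈ 2.2 units.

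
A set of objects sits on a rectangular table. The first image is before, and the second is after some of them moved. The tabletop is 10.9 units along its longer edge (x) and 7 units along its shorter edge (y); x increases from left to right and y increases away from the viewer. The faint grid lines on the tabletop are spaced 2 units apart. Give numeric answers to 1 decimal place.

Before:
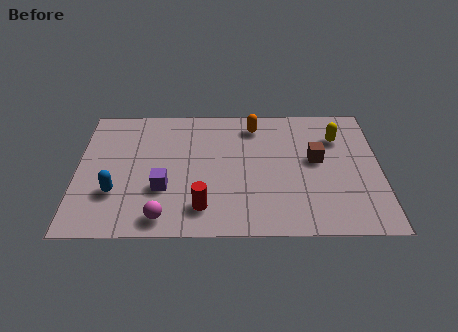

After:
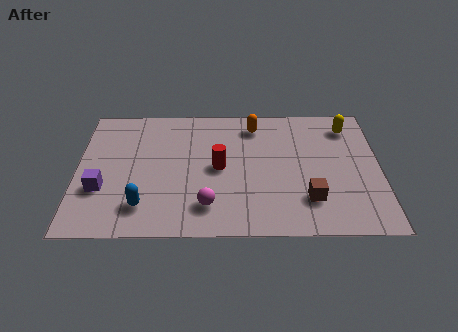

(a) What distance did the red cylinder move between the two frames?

2.2

From (4.5, 1.4) to (5.1, 3.5), the red cylinder covered √(0.6² + 2.1²) ≈ 2.2 units.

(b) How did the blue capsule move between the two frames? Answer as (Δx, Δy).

(1.0, -0.7)

The blue capsule started near (1.4, 2.2) and ended near (2.4, 1.5).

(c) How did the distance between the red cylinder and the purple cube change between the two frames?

+2.6

The distance was about 1.7 in the first image and 4.3 in the second, so they moved 2.6 units further apart.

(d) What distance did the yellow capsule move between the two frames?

0.7

The yellow capsule moved from about (9.4, 5.1) to (9.8, 5.7), a distance of √(0.4² + 0.6²) ≈ 0.7.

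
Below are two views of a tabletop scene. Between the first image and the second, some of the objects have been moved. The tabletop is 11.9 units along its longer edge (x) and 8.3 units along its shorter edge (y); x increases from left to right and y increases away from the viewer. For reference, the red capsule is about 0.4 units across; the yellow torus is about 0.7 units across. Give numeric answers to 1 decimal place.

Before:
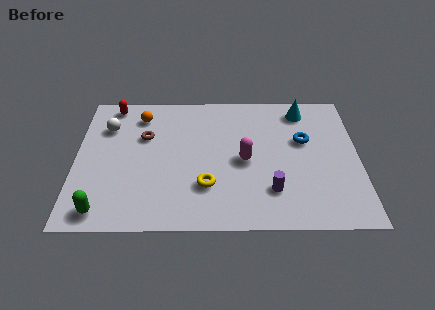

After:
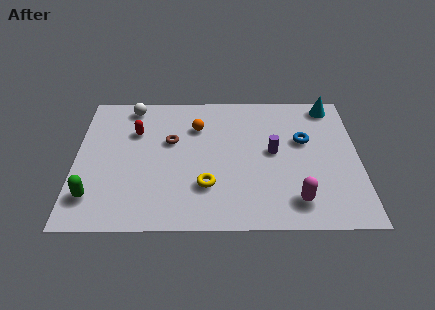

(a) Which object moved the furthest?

the magenta capsule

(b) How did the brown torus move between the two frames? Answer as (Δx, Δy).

(1.1, -0.3)

The brown torus started near (2.9, 5.4) and ended near (4.0, 5.1).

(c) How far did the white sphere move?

1.6

From (1.3, 6.0) to (2.3, 7.3), the white sphere covered √(1.0² + 1.3²) ≈ 1.6 units.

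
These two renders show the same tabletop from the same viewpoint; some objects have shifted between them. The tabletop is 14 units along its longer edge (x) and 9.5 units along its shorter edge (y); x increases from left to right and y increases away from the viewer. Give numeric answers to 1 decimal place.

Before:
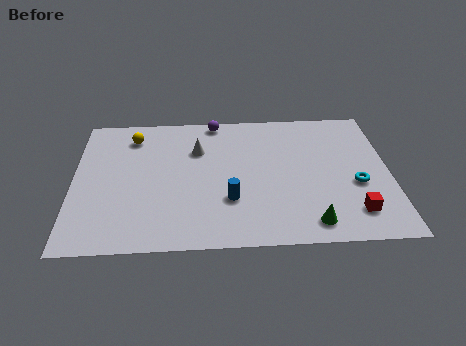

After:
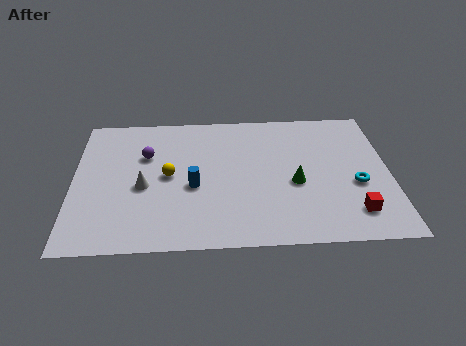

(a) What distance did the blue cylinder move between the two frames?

1.9

The blue cylinder moved from about (6.9, 3.0) to (5.3, 4.0), a distance of √(1.6² + 1.0²) ≈ 1.9.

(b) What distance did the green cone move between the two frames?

2.8

The green cone moved from about (10.4, 1.3) to (9.8, 4.0), a distance of √(0.6² + 2.7²) ≈ 2.8.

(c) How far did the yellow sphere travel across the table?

3.3

The yellow sphere moved from about (2.6, 7.7) to (4.2, 4.8), a distance of √(1.6² + 2.9²) ≈ 3.3.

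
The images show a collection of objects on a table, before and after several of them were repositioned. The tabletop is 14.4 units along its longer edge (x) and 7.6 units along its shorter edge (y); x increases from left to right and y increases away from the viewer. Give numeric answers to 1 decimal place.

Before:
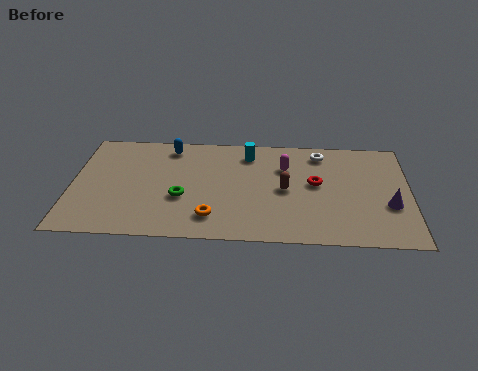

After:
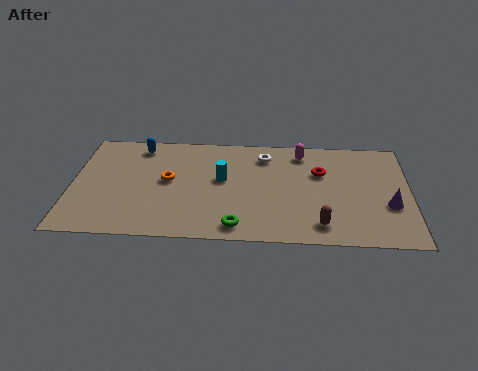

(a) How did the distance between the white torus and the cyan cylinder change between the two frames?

-0.6

They were about 3.1 units apart before and 2.5 after — 0.6 units closer together.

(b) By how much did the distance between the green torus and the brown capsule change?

-1.0

They were about 4.5 units apart before and 3.5 after — 1.0 units closer together.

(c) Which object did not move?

the purple cone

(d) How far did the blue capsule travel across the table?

1.3

The blue capsule moved from about (4.1, 6.5) to (2.8, 6.5), a distance of √(1.3² + 0.0²) ≈ 1.3.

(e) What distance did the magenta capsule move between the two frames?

1.3

From (9.1, 5.3) to (9.8, 6.4), the magenta capsule covered √(0.7² + 1.1²) ≈ 1.3 units.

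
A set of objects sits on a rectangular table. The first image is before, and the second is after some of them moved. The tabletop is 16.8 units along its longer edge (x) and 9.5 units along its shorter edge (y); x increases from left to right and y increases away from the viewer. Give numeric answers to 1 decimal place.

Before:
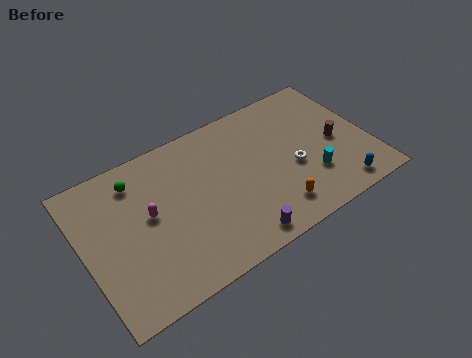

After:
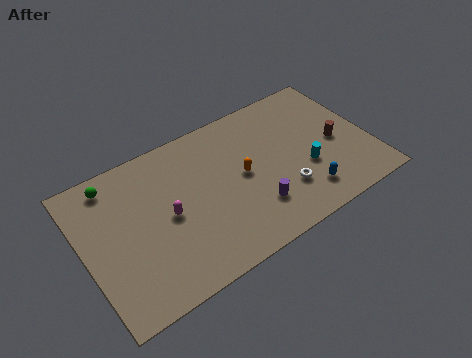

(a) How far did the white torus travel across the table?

1.4

From (12.2, 3.9) to (11.4, 2.7), the white torus covered √(0.8² + 1.2²) ≈ 1.4 units.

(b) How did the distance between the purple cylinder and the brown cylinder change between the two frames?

-1.7

The distance was about 7.3 in the first image and 5.6 in the second, so they moved 1.7 units closer together.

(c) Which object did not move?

the brown cylinder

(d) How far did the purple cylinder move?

1.8

The purple cylinder moved from about (8.4, 1.1) to (9.6, 2.5), a distance of √(1.2² + 1.4²) ≈ 1.8.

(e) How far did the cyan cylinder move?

0.7

From (13.1, 2.8) to (12.9, 3.5), the cyan cylinder covered √(0.2² + 0.7²) ≈ 0.7 units.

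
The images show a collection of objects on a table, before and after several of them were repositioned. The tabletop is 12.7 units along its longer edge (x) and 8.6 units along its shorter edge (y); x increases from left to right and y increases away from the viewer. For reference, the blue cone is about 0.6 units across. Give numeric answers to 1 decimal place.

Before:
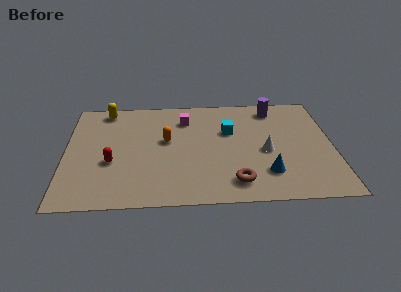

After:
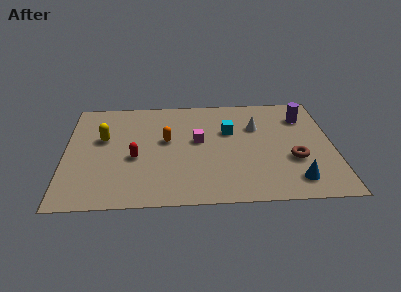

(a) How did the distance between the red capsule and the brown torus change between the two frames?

+1.4

They were about 6.1 units apart before and 7.5 after — 1.4 units further apart.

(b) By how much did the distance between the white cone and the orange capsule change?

-0.4

They were about 4.8 units apart before and 4.4 after — 0.4 units closer together.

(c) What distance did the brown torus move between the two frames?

3.2

The brown torus moved from about (8.0, 1.5) to (10.8, 3.1), a distance of √(2.8² + 1.6²) ≈ 3.2.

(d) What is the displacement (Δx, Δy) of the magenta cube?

(0.6, -1.8)

From the two frames, the magenta cube sits at roughly (5.7, 6.6) before and (6.3, 4.8) after.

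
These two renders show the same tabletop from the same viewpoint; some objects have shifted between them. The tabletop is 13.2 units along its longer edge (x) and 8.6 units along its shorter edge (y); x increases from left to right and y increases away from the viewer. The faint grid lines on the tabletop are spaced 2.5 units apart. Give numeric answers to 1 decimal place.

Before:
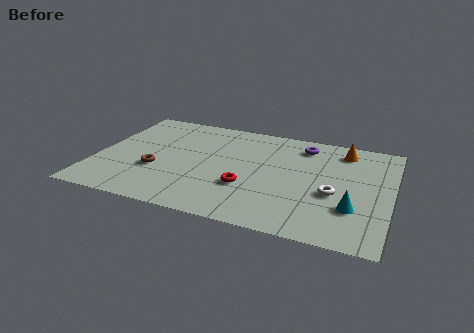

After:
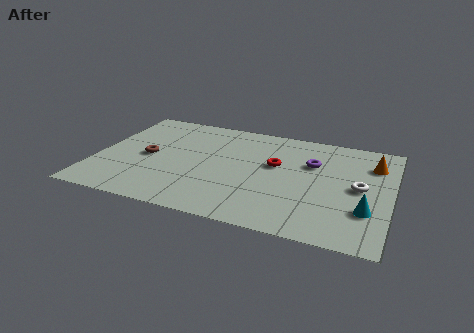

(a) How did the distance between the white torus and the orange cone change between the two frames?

-1.5

Before: roughly 3.7 units apart; after: 2.2. That's 1.5 units closer together.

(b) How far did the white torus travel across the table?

1.4

The white torus was near (10.7, 3.5) before and (11.8, 4.3) after, so it travelled √(1.1² + 0.8²) ≈ 1.4 units.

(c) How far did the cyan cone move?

0.6

The cyan cone was near (11.6, 2.6) before and (12.2, 2.6) after, so it travelled √(0.6² + 0.0²) ≈ 0.6 units.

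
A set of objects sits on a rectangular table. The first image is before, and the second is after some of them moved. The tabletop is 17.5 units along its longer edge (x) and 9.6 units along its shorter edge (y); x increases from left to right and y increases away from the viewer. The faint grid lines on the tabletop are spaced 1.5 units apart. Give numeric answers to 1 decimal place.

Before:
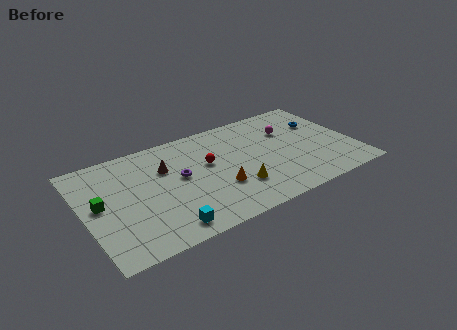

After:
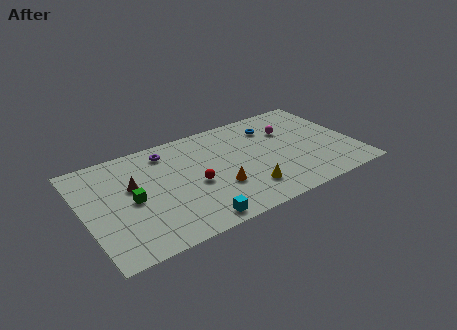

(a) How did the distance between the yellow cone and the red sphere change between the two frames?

+0.4

Before: roughly 3.3 units apart; after: 3.7. That's 0.4 units further apart.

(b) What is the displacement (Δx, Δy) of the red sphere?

(-1.1, -1.5)

From the two frames, the red sphere sits at roughly (8.1, 5.7) before and (7.0, 4.2) after.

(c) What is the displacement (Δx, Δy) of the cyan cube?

(1.8, -0.3)

From the two frames, the cyan cube sits at roughly (4.7, 1.3) before and (6.5, 1.0) after.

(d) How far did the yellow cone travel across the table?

0.8

The yellow cone was near (9.5, 2.7) before and (10.1, 2.2) after, so it travelled √(0.6² + 0.5²) ≈ 0.8 units.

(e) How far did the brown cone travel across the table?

2.3

From (5.4, 6.5) to (3.2, 5.8), the brown cone covered √(2.2² + 0.7²) ≈ 2.3 units.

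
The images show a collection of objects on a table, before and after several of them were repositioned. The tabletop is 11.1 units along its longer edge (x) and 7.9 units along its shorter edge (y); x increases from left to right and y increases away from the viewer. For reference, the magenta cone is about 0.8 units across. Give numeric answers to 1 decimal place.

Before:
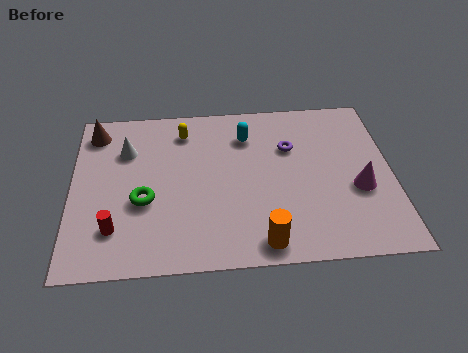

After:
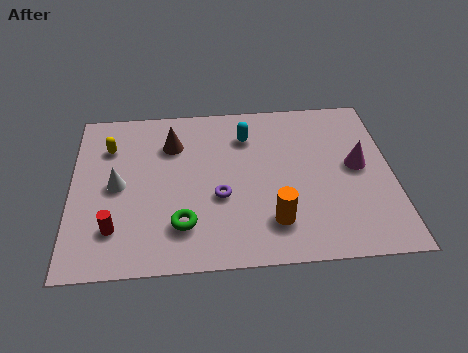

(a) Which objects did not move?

the cyan capsule and the red cylinder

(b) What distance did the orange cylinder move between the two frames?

1.0

The orange cylinder moved from about (6.5, 0.9) to (6.9, 1.8), a distance of √(0.4² + 0.9²) ≈ 1.0.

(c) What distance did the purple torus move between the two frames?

3.3

From (7.6, 5.3) to (5.1, 3.1), the purple torus covered √(2.5² + 2.2²) ≈ 3.3 units.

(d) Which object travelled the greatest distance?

the purple torus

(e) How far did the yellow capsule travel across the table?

2.7

The yellow capsule was near (3.9, 6.4) before and (1.3, 5.8) after, so it travelled √(2.6² + 0.6²) ≈ 2.7 units.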